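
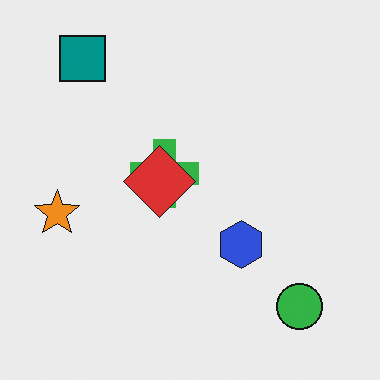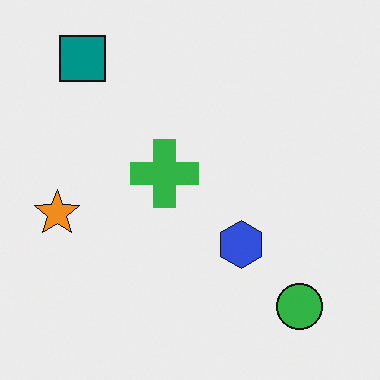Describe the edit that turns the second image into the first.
The image was overlaid with an additional red diamond.

A red diamond appears in the first image that is absent from the second.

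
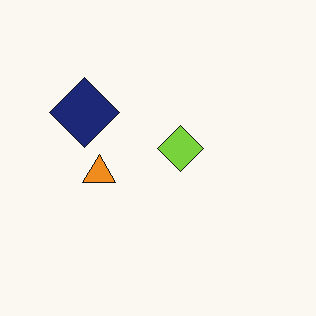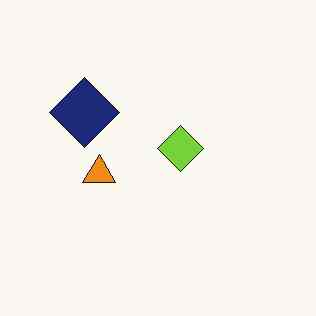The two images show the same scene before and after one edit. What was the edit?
JPEG-compressed with visible artifacts.

Blocky 8×8 compression artifacts appear around shape edges and the flat background shows ringing — characteristic JPEG degradation.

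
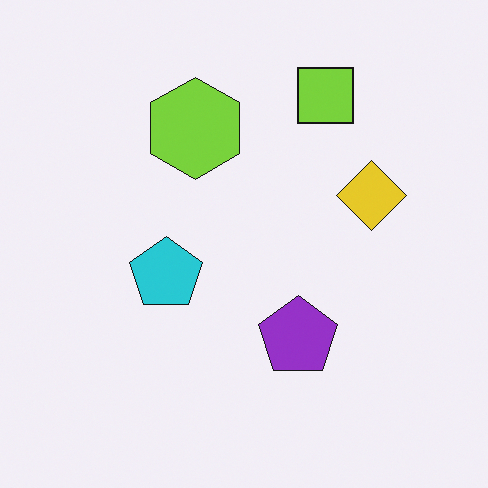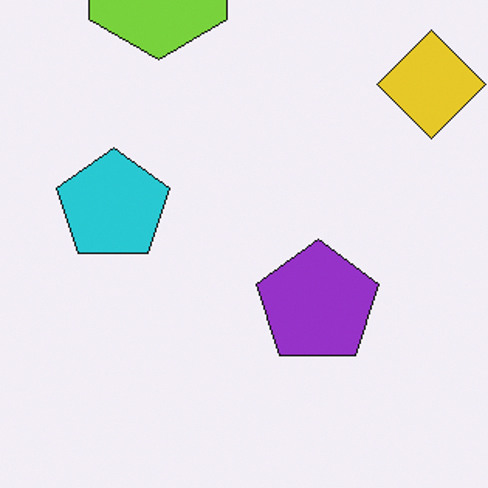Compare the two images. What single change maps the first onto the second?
The second image is the first cropped slightly and scaled back up.

The visible shapes are larger and the field of view is narrower; shapes near the original edges may be partly or wholly outside the frame — a crop-and-rescale.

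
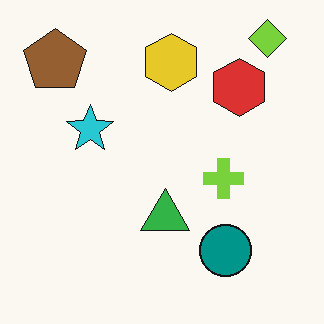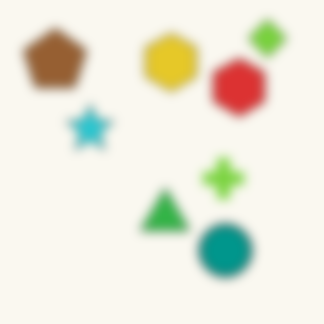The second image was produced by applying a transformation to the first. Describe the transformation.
The image was heavily blurred.

Shape edges and outlines are uniformly softened across the whole image.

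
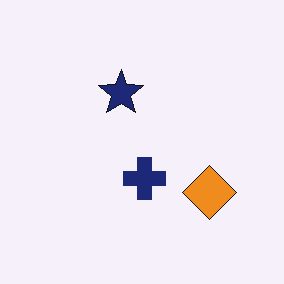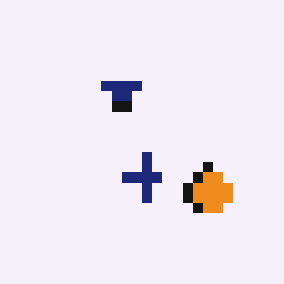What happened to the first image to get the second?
The transformation is: heavily pixelated into large blocks.

Shapes are reduced to large square blocks; fine edges and outlines are lost — a downscale-then-upscale (mosaic) effect.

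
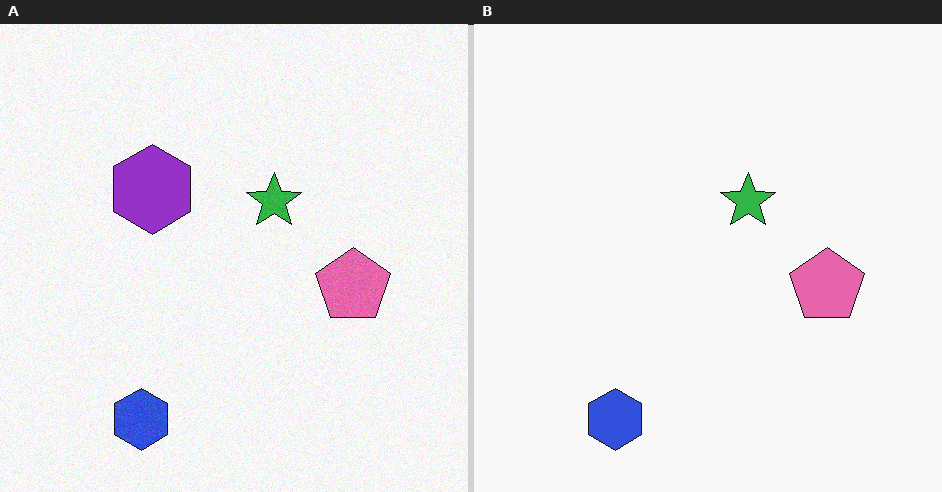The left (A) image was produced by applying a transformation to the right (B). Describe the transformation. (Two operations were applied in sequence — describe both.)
Degraded with subtle gaussian noise, then overlaid with an additional purple hexagon.

Random speckle covers the whole image, including the flat background. A purple hexagon appears in the left (A) image that is absent from the right (B).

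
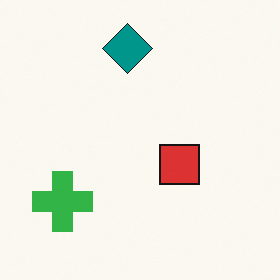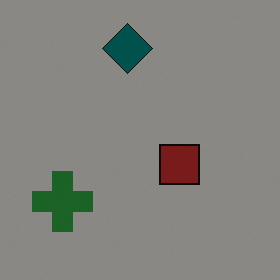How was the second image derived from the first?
This is the original image substantially darkened.

Every pixel — background and shapes alike — is uniformly darkened.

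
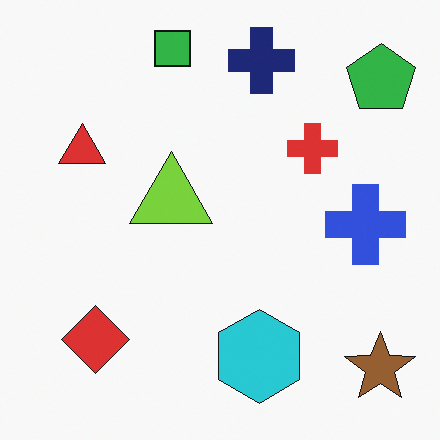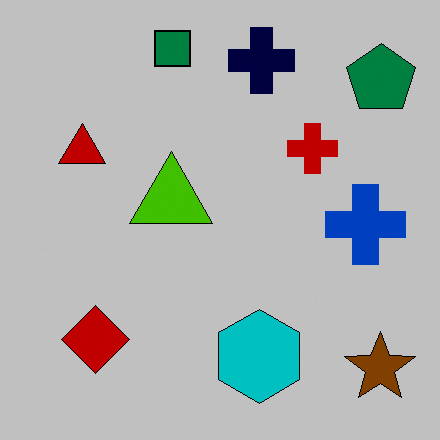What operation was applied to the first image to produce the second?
The transformation is: heavily posterized to just a handful of flat colors.

Each flat color has snapped to a coarser quantized level — most visibly, the near-white background has dropped to a flat grey.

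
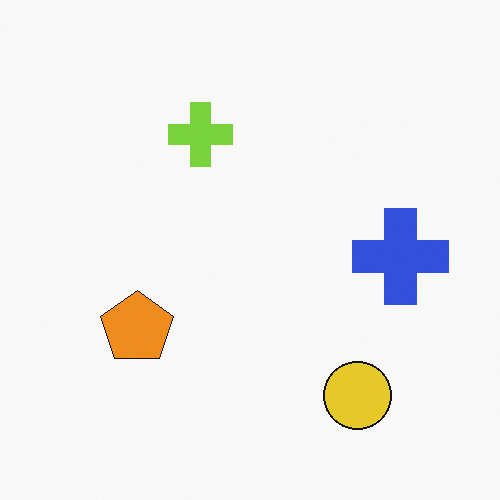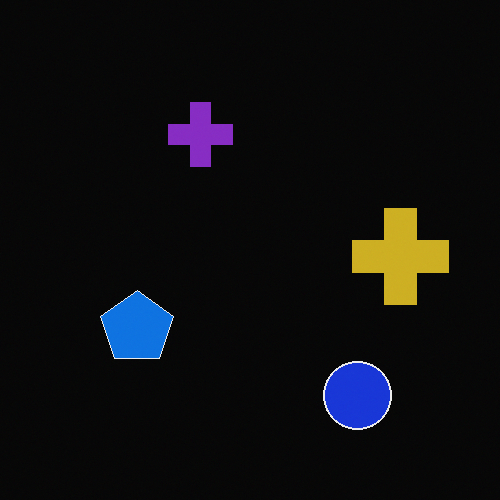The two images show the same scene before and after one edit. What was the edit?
The image was color-inverted (negative).

The light background has become dark and every shape's color is its complement — a photographic negative.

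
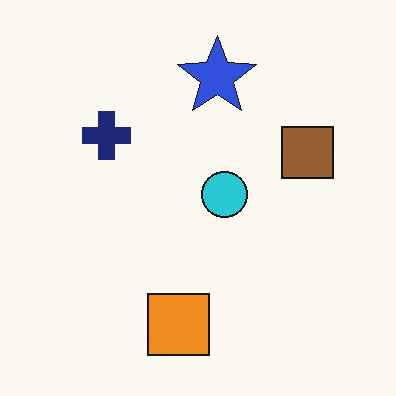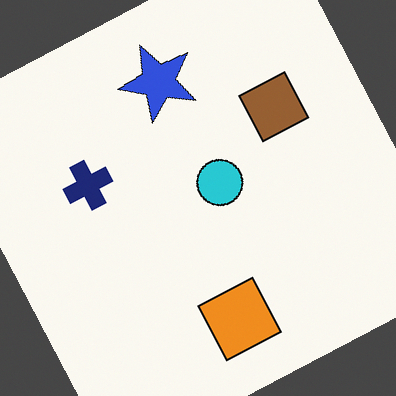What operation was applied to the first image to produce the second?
The second image is the first rotated counter-clockwise by a moderate amount.

Every shape is tilted by the same angle and the image corners show triangular fill wedges — a whole-image rotation by a non-right angle.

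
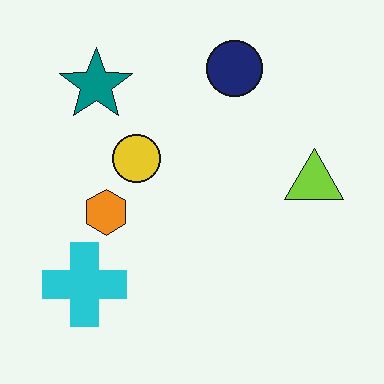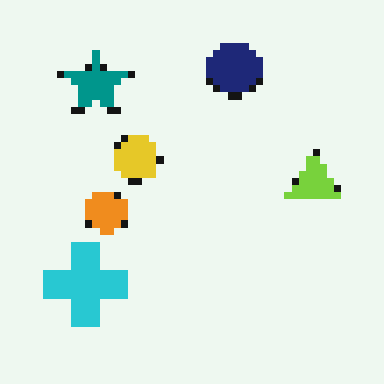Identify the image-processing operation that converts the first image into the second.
The transformation is: moderately pixelated.

Shapes are reduced to large square blocks; fine edges and outlines are lost — a downscale-then-upscale (mosaic) effect.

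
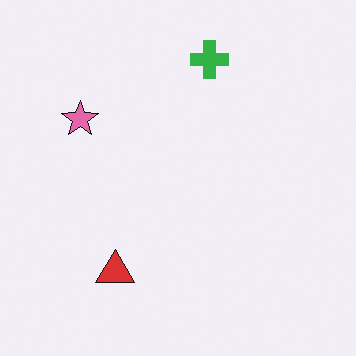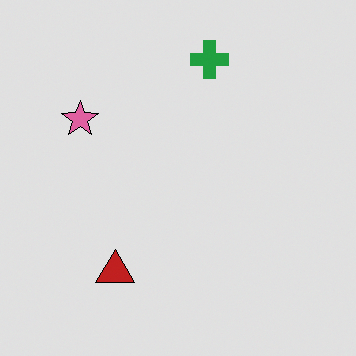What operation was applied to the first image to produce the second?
It was posterized to a reduced palette.

Each flat color has snapped to a coarser quantized level — most visibly, the near-white background has dropped to a flat grey.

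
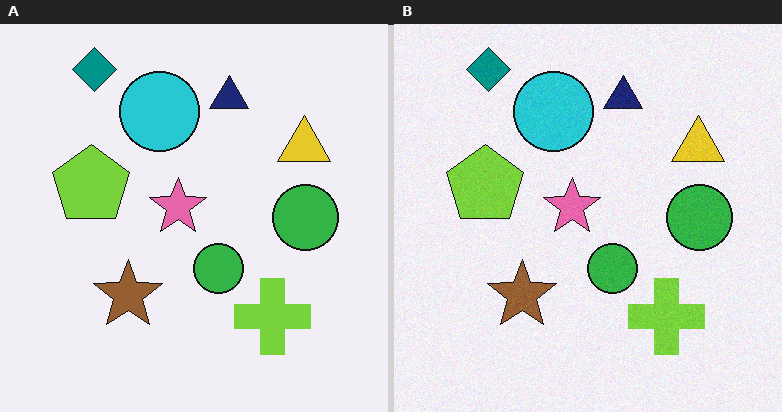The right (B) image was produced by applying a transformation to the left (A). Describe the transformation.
The transformation is: degraded with subtle gaussian noise.

Random speckle covers the whole image, including the flat background.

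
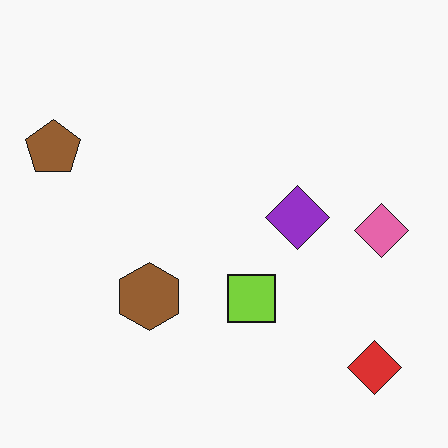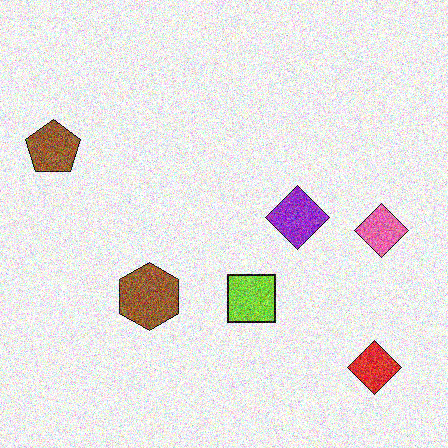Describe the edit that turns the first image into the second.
Degraded with strong gaussian noise.

Random speckle covers the whole image, including the flat background.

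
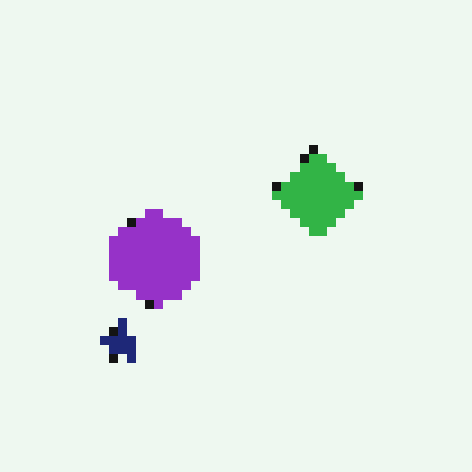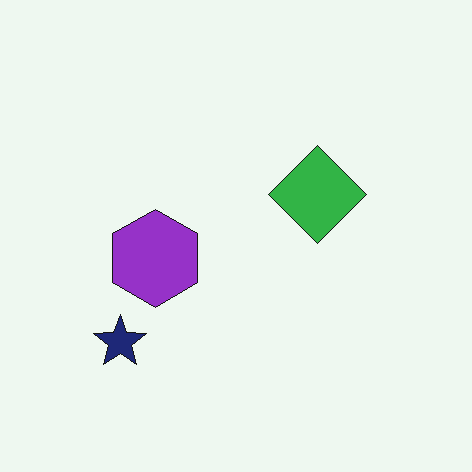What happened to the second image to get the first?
Coarsely pixelated.

Shapes are reduced to large square blocks; fine edges and outlines are lost — a downscale-then-upscale (mosaic) effect.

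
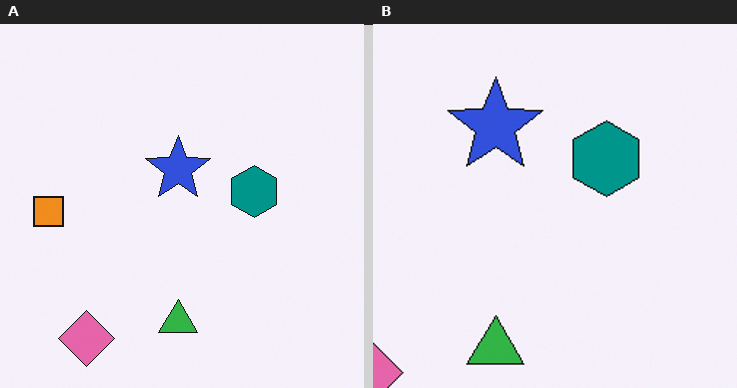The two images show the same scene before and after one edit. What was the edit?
Cropped to a modestly smaller region and rescaled.

The visible shapes are larger and the field of view is narrower; shapes near the original edges may be partly or wholly outside the frame — a crop-and-rescale.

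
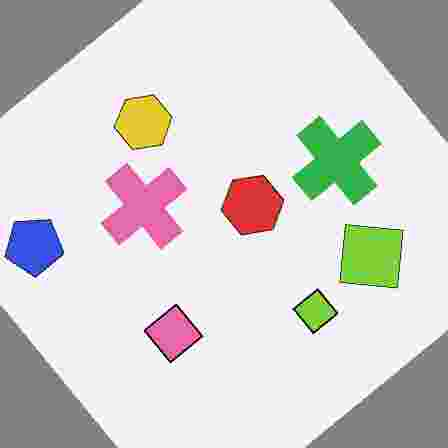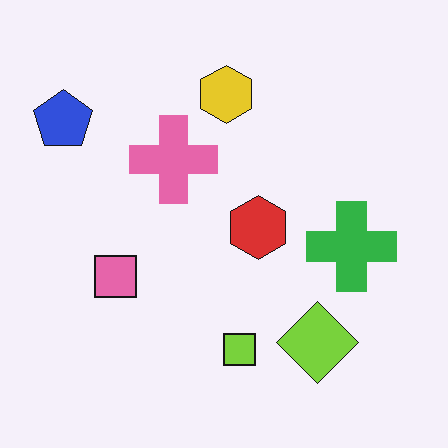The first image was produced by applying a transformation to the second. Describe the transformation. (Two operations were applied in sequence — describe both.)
The first image is the second rotated counter-clockwise by a large amount — several tens of degrees, then degraded with heavy JPEG compression.

Every shape is tilted by the same angle and the image corners show triangular fill wedges — a whole-image rotation by a non-right angle. Blocky 8×8 compression artifacts appear around shape edges and the flat background shows ringing — characteristic JPEG degradation.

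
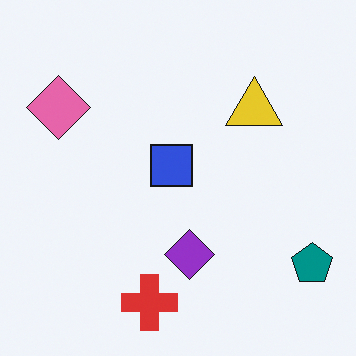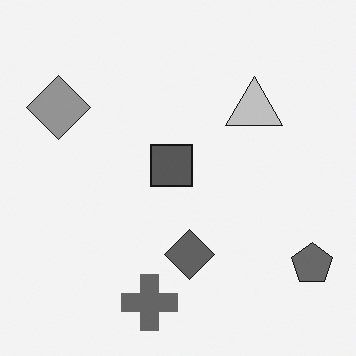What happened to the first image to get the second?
The image was converted to grayscale.

All color is removed — every shape is now a shade of grey.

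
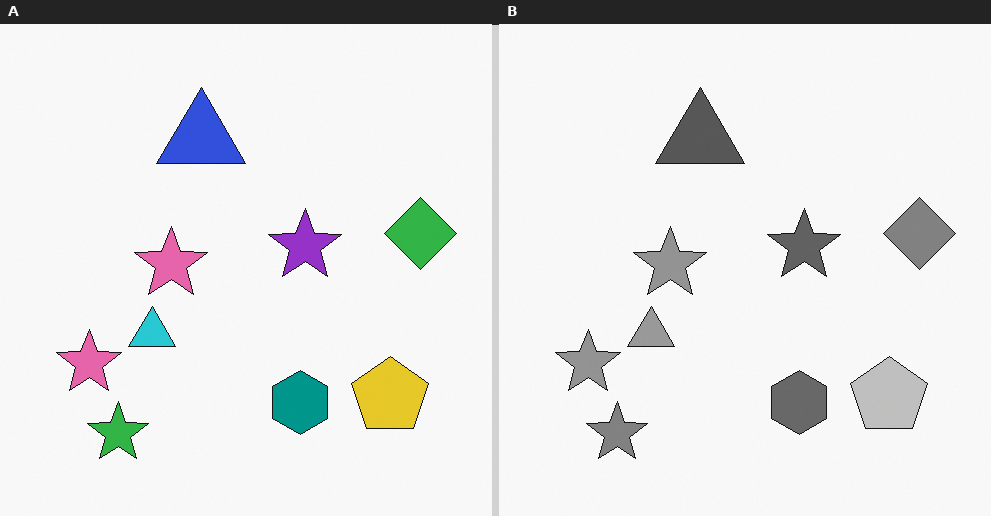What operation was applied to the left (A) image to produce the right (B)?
The transformation is: converted to grayscale.

All color is removed — every shape is now a shade of grey.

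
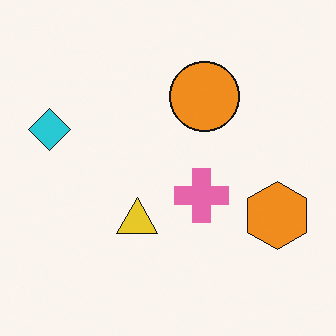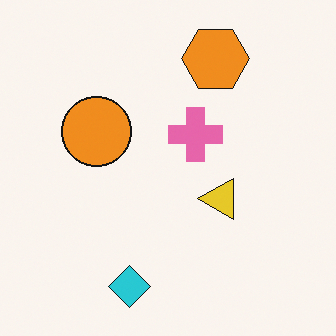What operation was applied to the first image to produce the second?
It was rotated 90° counter-clockwise.

The cyan diamond sits in the left of the first image and the bottom of the second — consistent with a whole-image 90° counter-clockwise rotation.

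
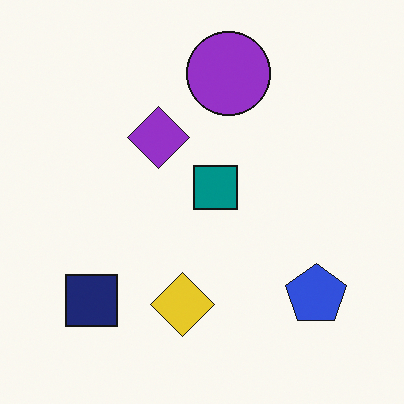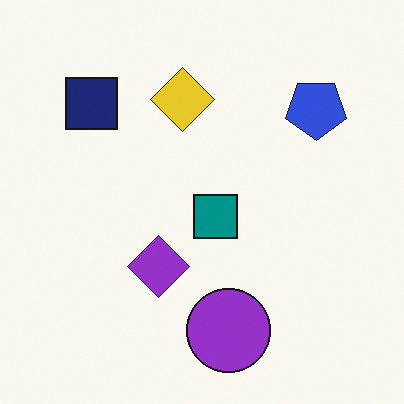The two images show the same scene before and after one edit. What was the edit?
Flipped vertically (top ↔ bottom).

The purple circle is in the top of the first image and the bottom of the second — shapes on opposite sides of the horizontal midline have swapped in a mirror flip.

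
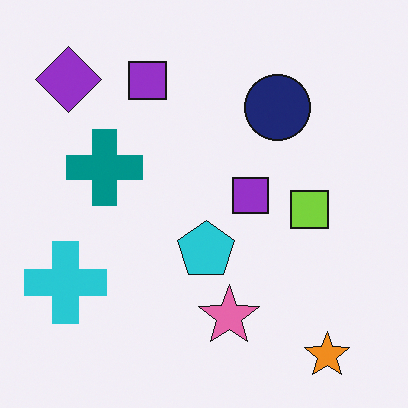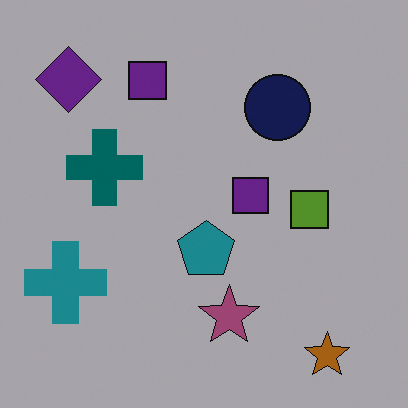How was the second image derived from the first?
The image was noticeably darkened.

Every pixel — background and shapes alike — is uniformly darkened.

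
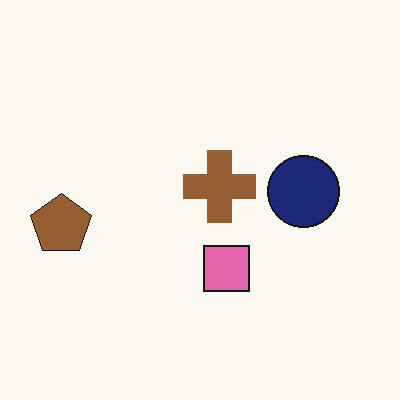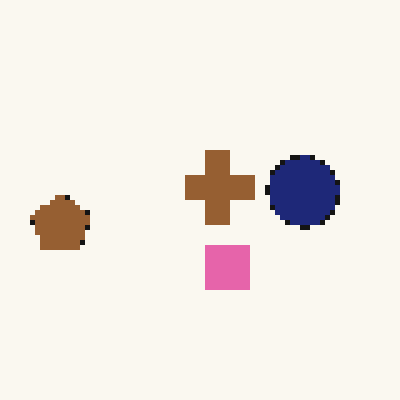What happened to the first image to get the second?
The second image is the first lightly pixelated (a mild mosaic effect).

Shapes are reduced to large square blocks; fine edges and outlines are lost — a downscale-then-upscale (mosaic) effect.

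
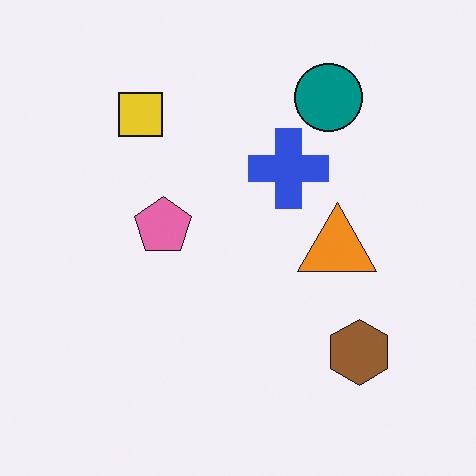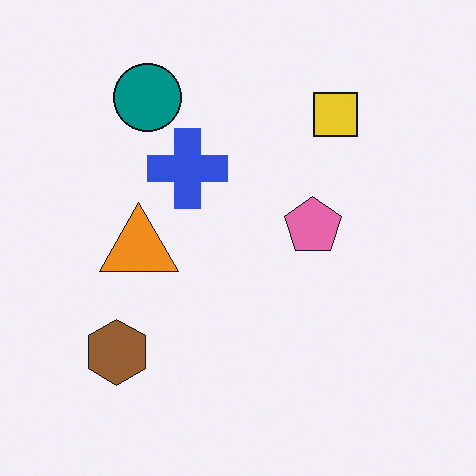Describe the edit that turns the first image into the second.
It was flipped horizontally (left ↔ right).

The brown hexagon is in the bottom-right of the first image and the bottom-left of the second — shapes on opposite sides of the vertical midline have swapped in a mirror flip.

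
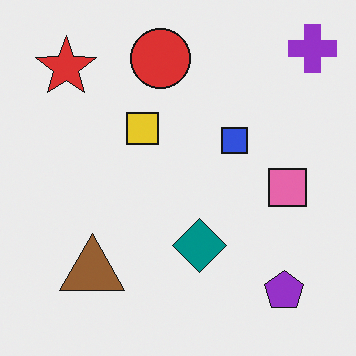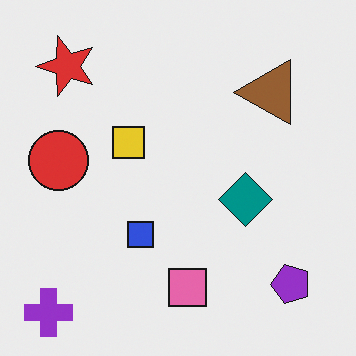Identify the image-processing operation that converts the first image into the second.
The second image is the first transposed (reflected across the top-left ↔ bottom-right diagonal).

Shapes have swapped their row and column positions — what was in the top-right is now in the bottom-left — a diagonal reflection.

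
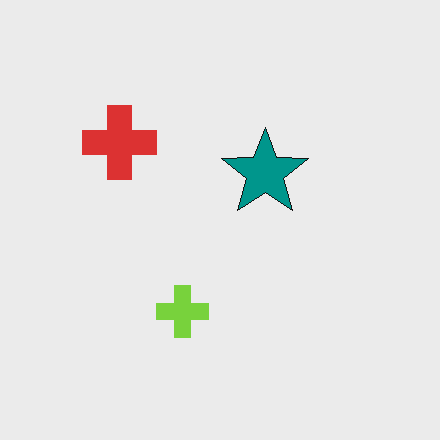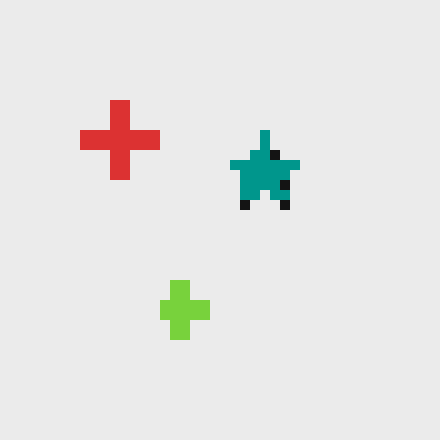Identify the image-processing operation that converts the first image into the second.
The transformation is: coarsely pixelated.

Shapes are reduced to large square blocks; fine edges and outlines are lost — a downscale-then-upscale (mosaic) effect.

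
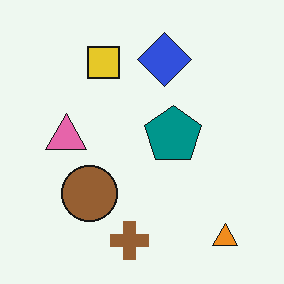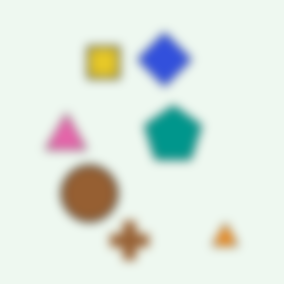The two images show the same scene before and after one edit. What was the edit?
Strongly gaussian-blurred.

Shape edges and outlines are uniformly softened across the whole image.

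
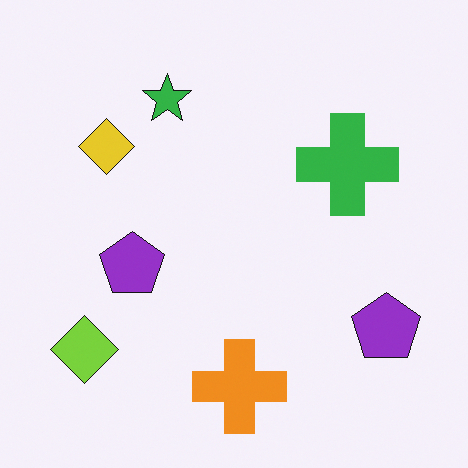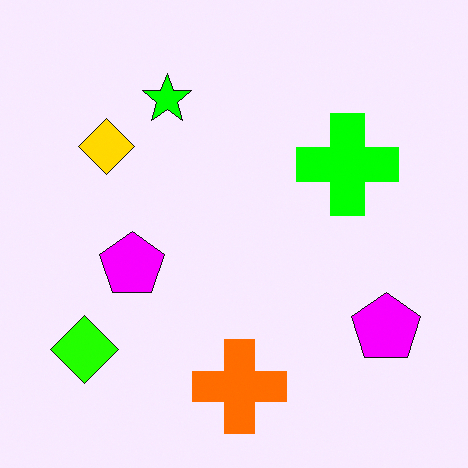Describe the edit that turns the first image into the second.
The second image is the first made much more vivid (saturation change).

All colors are more vivid — a global saturation change.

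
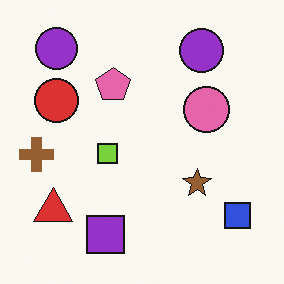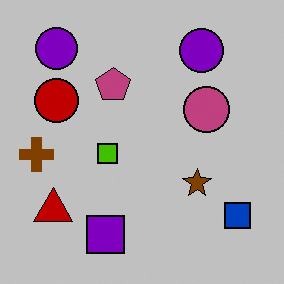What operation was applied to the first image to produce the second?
This is the original image aggressively posterized.

Each flat color has snapped to a coarser quantized level — most visibly, the near-white background has dropped to a flat grey.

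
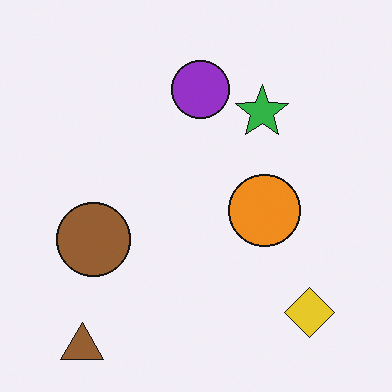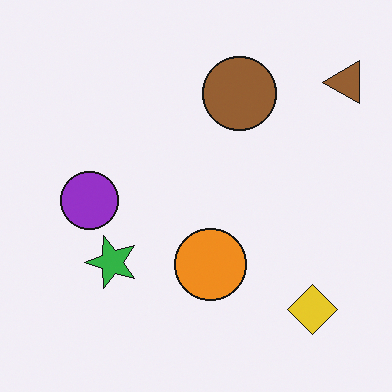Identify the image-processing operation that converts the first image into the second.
Transposed (reflected across the top-left ↔ bottom-right diagonal).

Shapes have swapped their row and column positions — what was in the top-right is now in the bottom-left — a diagonal reflection.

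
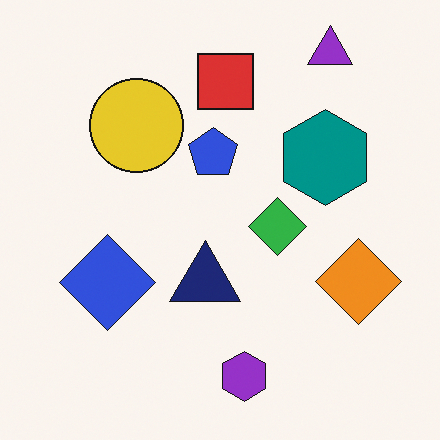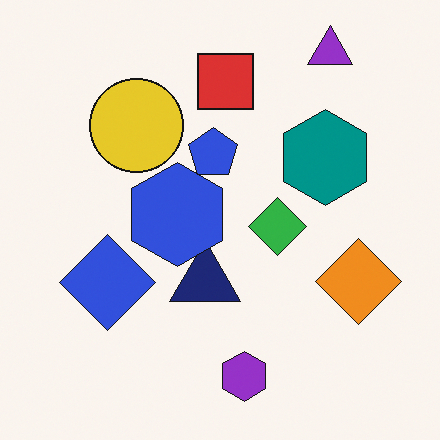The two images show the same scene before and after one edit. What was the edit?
It was overlaid with an additional blue hexagon.

A blue hexagon appears in the second image that is absent from the first.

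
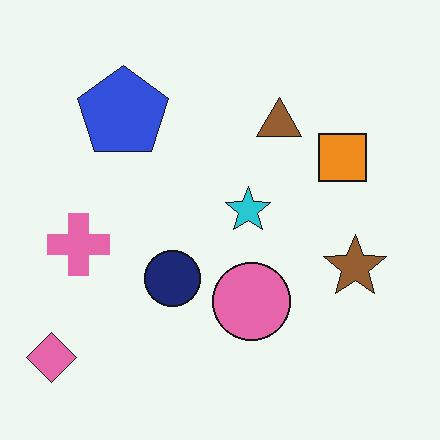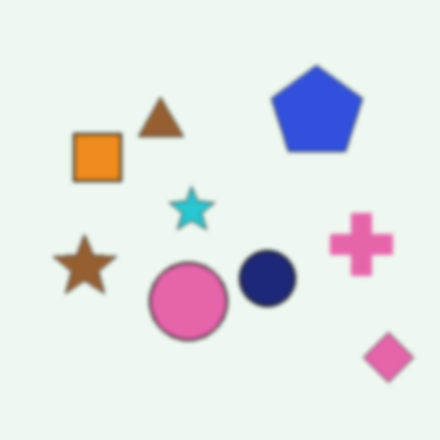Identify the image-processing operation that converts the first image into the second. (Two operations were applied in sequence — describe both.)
Lightly blurred, then flipped horizontally (left ↔ right).

Shape edges and outlines are uniformly softened across the whole image. The pink diamond is in the bottom-left of the first image and the bottom-right of the second — shapes on opposite sides of the vertical midline have swapped in a mirror flip.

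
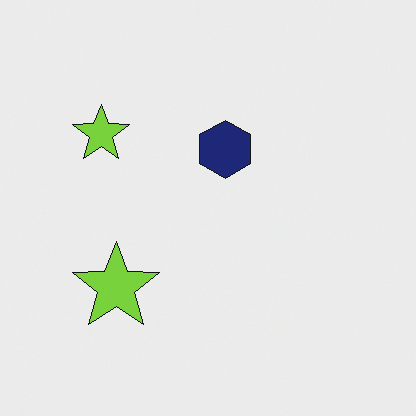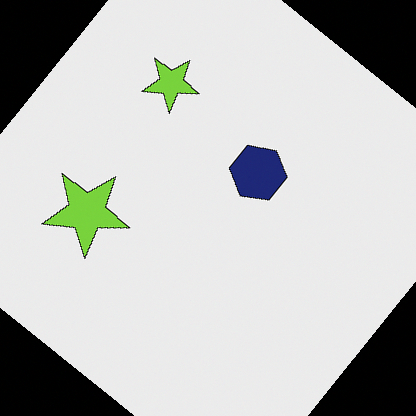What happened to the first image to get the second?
The transformation is: rotated clockwise by a large amount — several tens of degrees.

Every shape is tilted by the same angle and the image corners show triangular fill wedges — a whole-image rotation by a non-right angle.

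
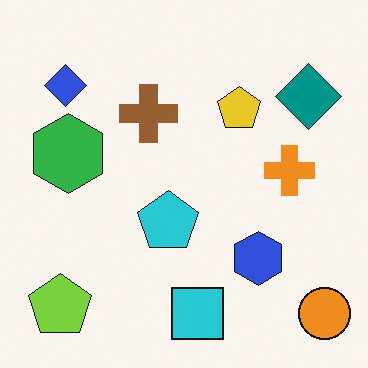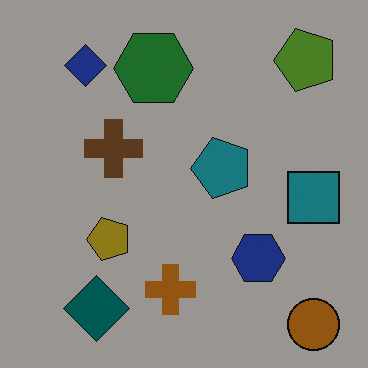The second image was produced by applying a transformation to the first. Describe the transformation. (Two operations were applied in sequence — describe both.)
This is the original image darkened a lot, then transposed (reflected across the top-left ↔ bottom-right diagonal).

Every pixel — background and shapes alike — is uniformly darkened. Shapes have swapped their row and column positions — what was in the top-right is now in the bottom-left — a diagonal reflection.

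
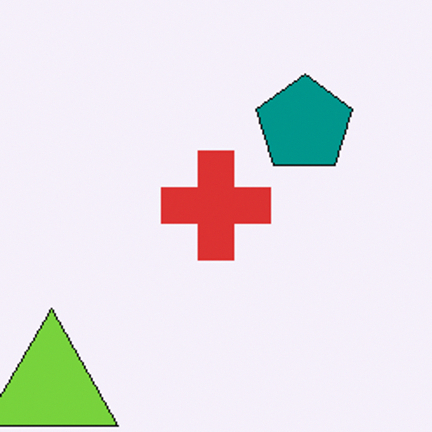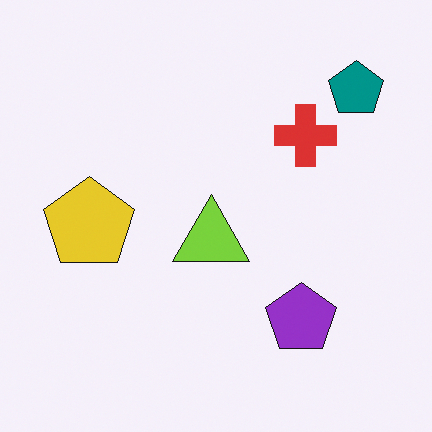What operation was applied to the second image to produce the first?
The transformation is: cropped to a noticeably smaller region and rescaled.

The visible shapes are larger and the field of view is narrower; shapes near the original edges may be partly or wholly outside the frame — a crop-and-rescale.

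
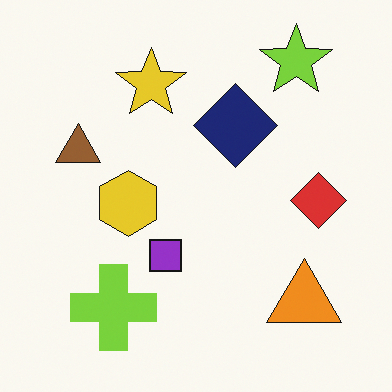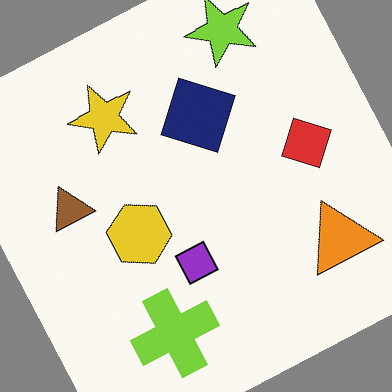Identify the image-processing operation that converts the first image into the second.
The transformation is: rotated counter-clockwise by a moderate amount.

Every shape is tilted by the same angle and the image corners show triangular fill wedges — a whole-image rotation by a non-right angle.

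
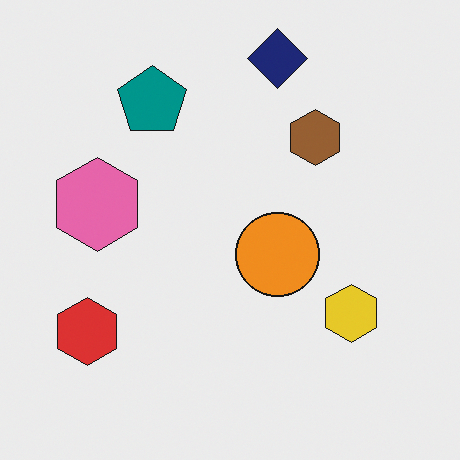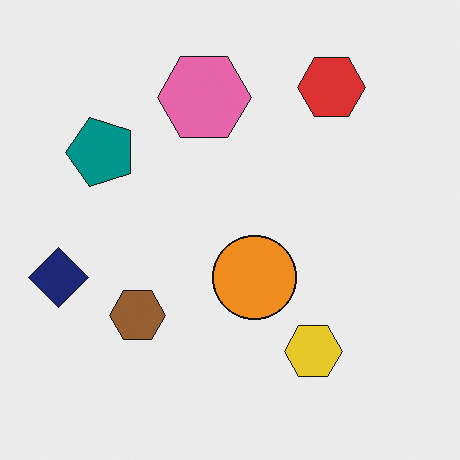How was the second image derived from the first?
The transformation is: transposed (reflected across the top-left ↔ bottom-right diagonal).

Shapes have swapped their row and column positions — what was in the top-right is now in the bottom-left — a diagonal reflection.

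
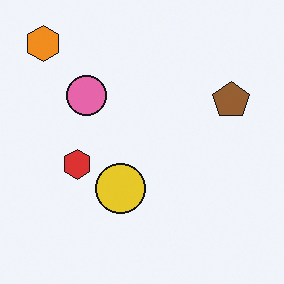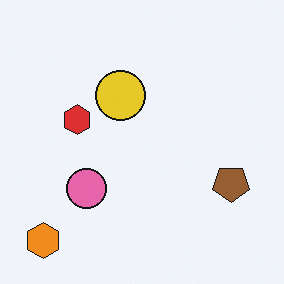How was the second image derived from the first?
It was flipped vertically (top ↔ bottom).

The orange hexagon is in the top-left of the first image and the bottom-left of the second — shapes on opposite sides of the horizontal midline have swapped in a mirror flip.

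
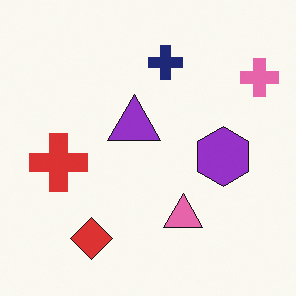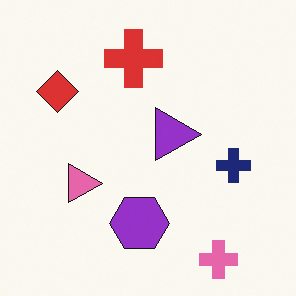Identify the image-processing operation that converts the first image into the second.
It was rotated 90° clockwise.

The pink cross sits in the top-right of the first image and the bottom-right of the second — consistent with a whole-image 90° clockwise rotation.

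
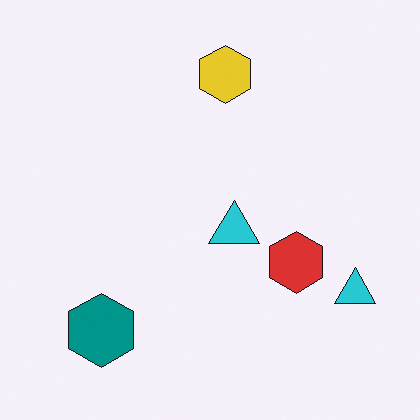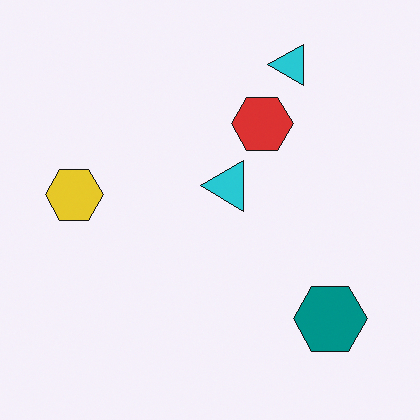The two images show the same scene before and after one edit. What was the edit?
The second image is the first rotated 90° counter-clockwise.

The teal hexagon sits in the bottom-left of the first image and the bottom-right of the second — consistent with a whole-image 90° counter-clockwise rotation.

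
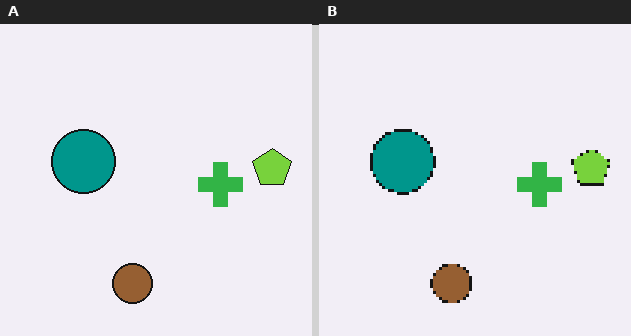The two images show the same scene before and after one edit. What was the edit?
It was lightly pixelated (a mild mosaic effect).

Shapes are reduced to large square blocks; fine edges and outlines are lost — a downscale-then-upscale (mosaic) effect.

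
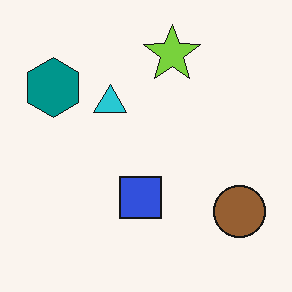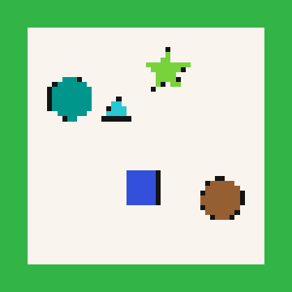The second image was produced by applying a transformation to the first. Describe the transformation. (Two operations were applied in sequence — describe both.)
Moderately pixelated, then framed with a green border.

Shapes are reduced to large square blocks; fine edges and outlines are lost — a downscale-then-upscale (mosaic) effect. A solid green frame runs around the edge of the second image, with the content slightly shrunk inside it.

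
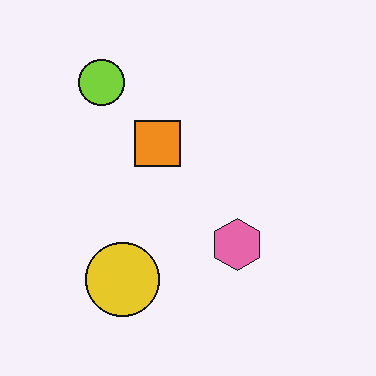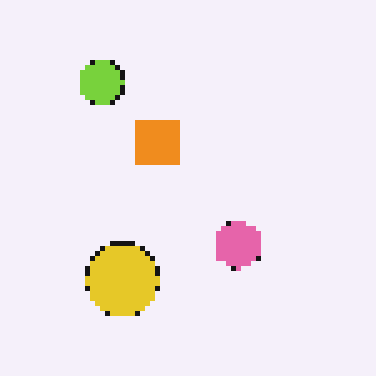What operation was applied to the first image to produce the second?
This is the original image lightly pixelated (a mild mosaic effect).

Shapes are reduced to large square blocks; fine edges and outlines are lost — a downscale-then-upscale (mosaic) effect.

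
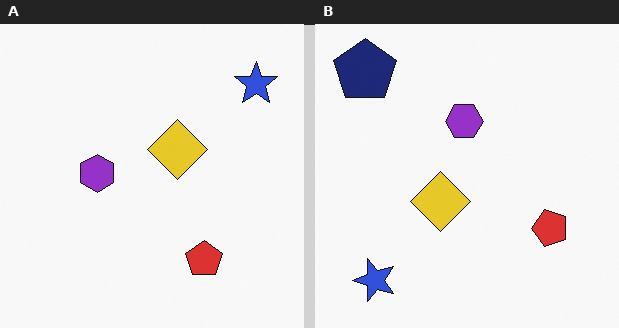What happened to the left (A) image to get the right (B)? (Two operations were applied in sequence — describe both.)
Transposed (reflected across the top-left ↔ bottom-right diagonal), then overlaid with an additional navy pentagon.

Shapes have swapped their row and column positions — what was in the top-right is now in the bottom-left — a diagonal reflection. A navy pentagon appears in the right (B) image that is absent from the left (A).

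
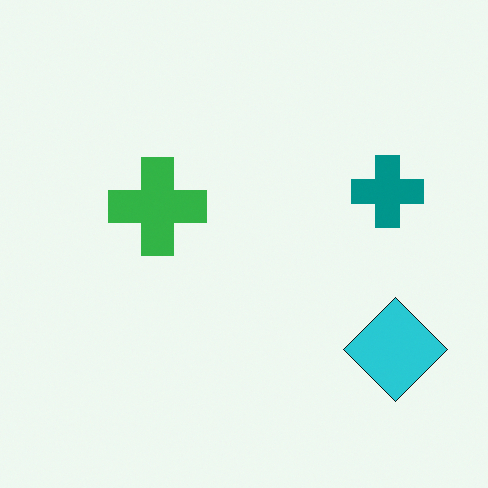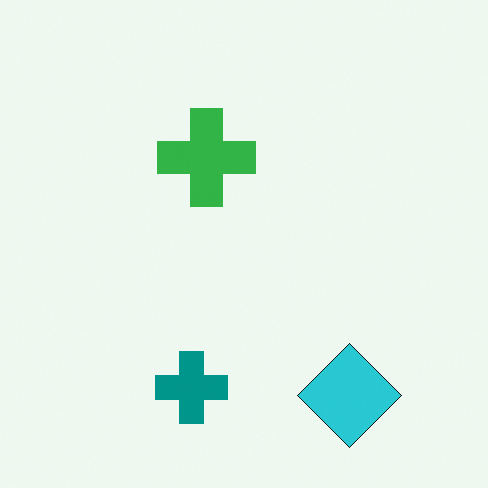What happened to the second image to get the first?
This is the original image transposed (reflected across the top-left ↔ bottom-right diagonal).

Shapes have swapped their row and column positions — what was in the top-right is now in the bottom-left — a diagonal reflection.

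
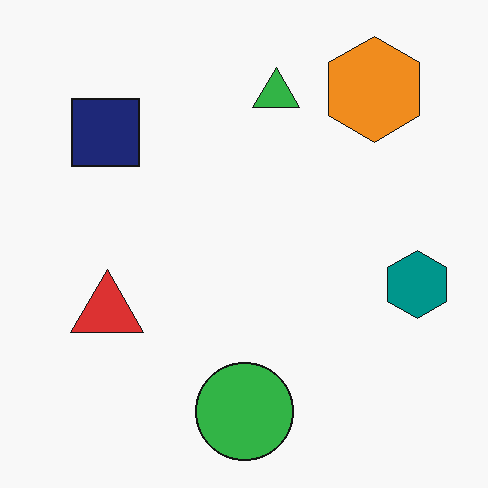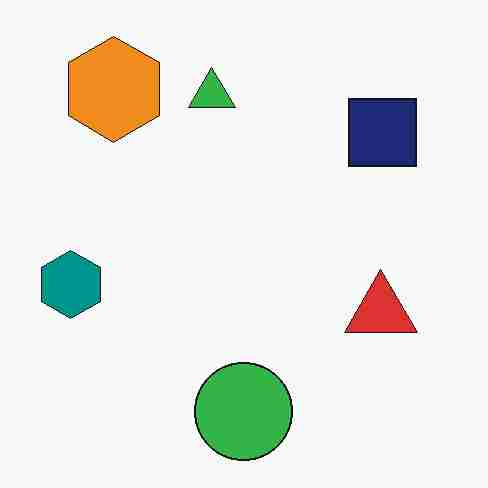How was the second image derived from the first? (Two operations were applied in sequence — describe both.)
It was flipped horizontally (left ↔ right), then degraded with heavy JPEG compression.

The teal hexagon is in the right of the first image and the left of the second — shapes on opposite sides of the vertical midline have swapped in a mirror flip. Blocky 8×8 compression artifacts appear around shape edges and the flat background shows ringing — characteristic JPEG degradation.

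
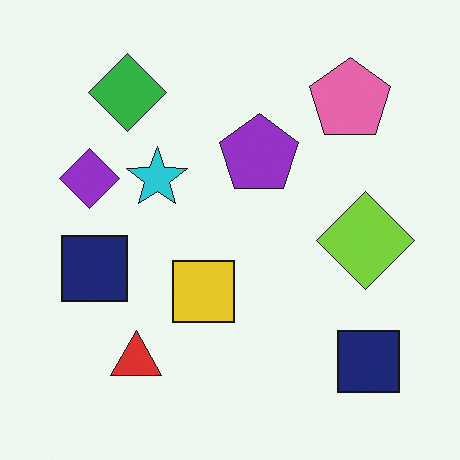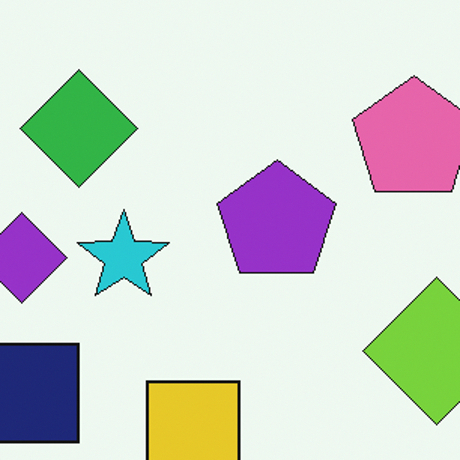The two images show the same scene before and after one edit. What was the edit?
The transformation is: cropped to a modestly smaller region and rescaled.

The visible shapes are larger and the field of view is narrower; shapes near the original edges may be partly or wholly outside the frame — a crop-and-rescale.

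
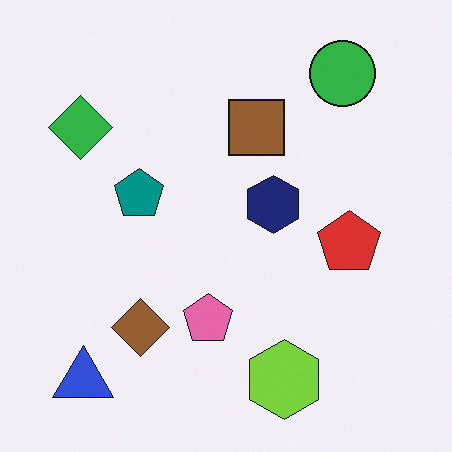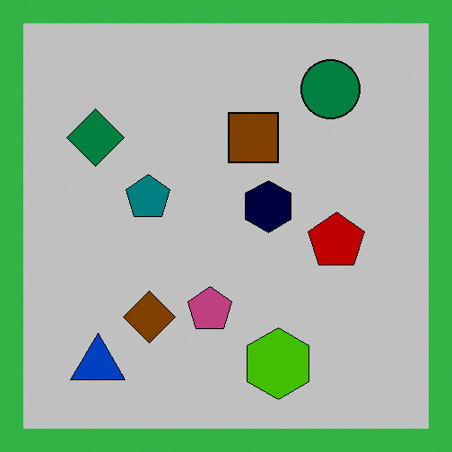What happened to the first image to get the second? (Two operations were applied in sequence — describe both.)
The image was aggressively posterized, then framed with a green border.

Each flat color has snapped to a coarser quantized level — most visibly, the near-white background has dropped to a flat grey. A solid green frame runs around the edge of the second image, with the content slightly shrunk inside it.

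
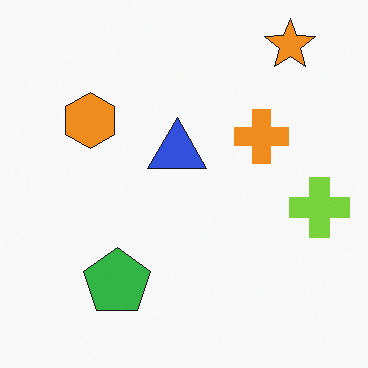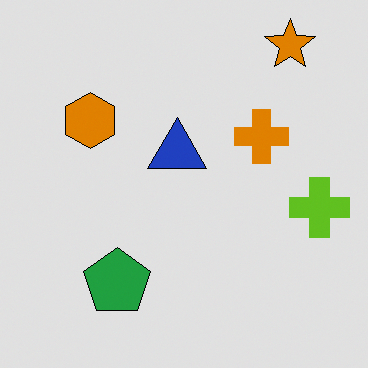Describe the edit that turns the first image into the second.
The image was posterized to a reduced palette.

Each flat color has snapped to a coarser quantized level — most visibly, the near-white background has dropped to a flat grey.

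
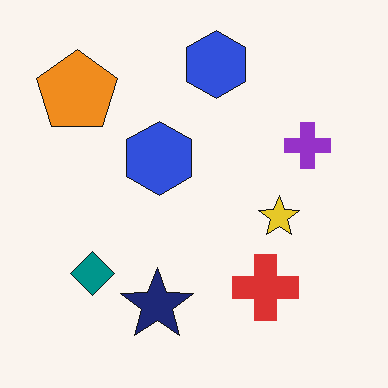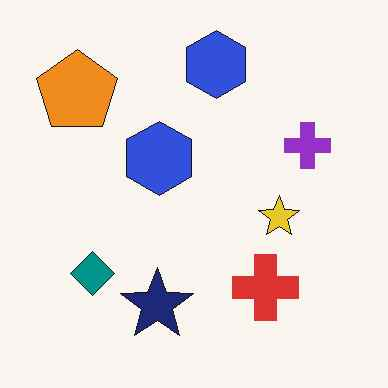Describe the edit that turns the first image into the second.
The image was JPEG-compressed with visible artifacts.

Blocky 8×8 compression artifacts appear around shape edges and the flat background shows ringing — characteristic JPEG degradation.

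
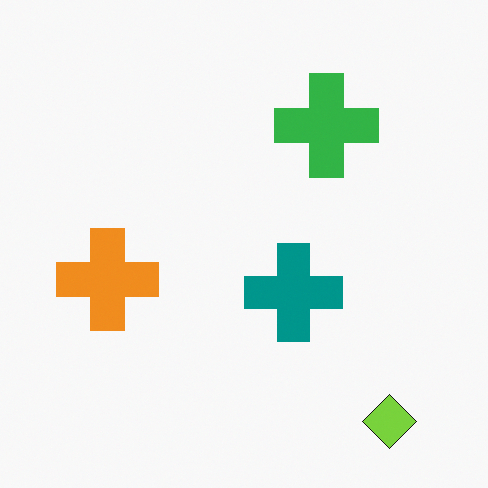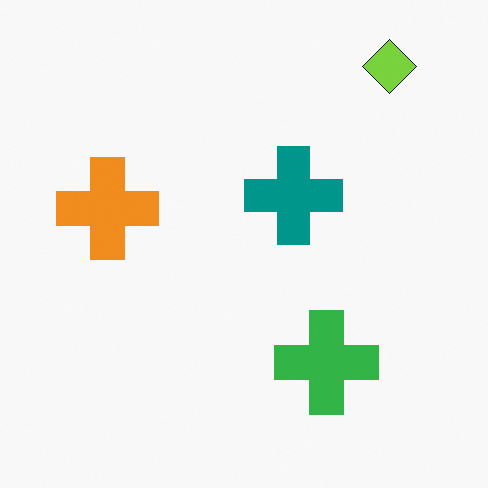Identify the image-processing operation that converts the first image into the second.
The image was flipped vertically (top ↔ bottom).

The lime diamond is in the bottom-right of the first image and the top-right of the second — shapes on opposite sides of the horizontal midline have swapped in a mirror flip.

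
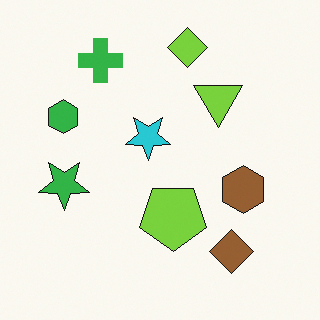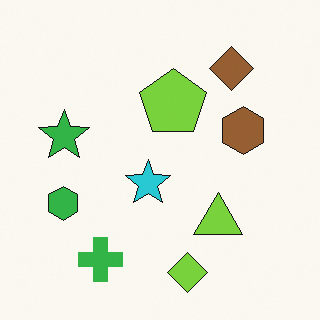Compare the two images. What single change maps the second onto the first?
Flipped vertically (top ↔ bottom).

The lime diamond is in the bottom of the second image and the top of the first — shapes on opposite sides of the horizontal midline have swapped in a mirror flip.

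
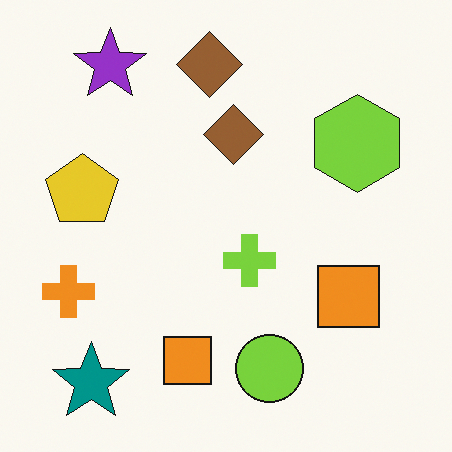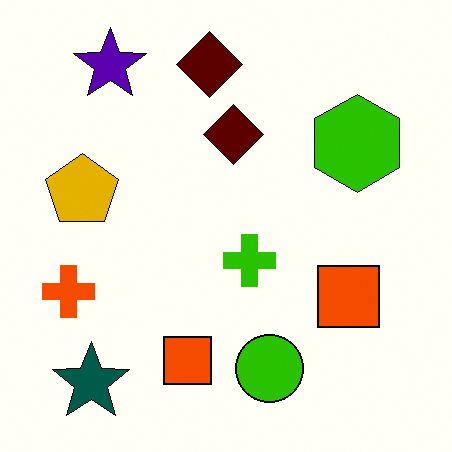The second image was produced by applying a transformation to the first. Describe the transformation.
It was given much higher contrast.

Tones are pushed away from mid-grey across the whole image — a global contrast change.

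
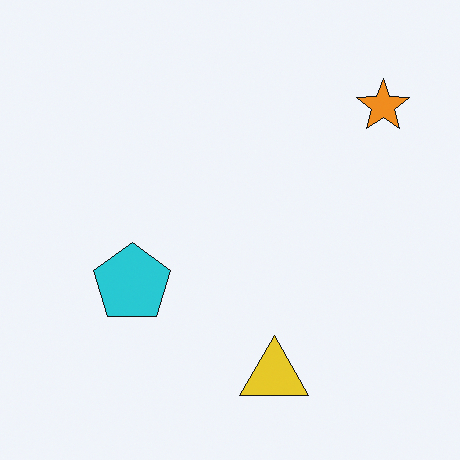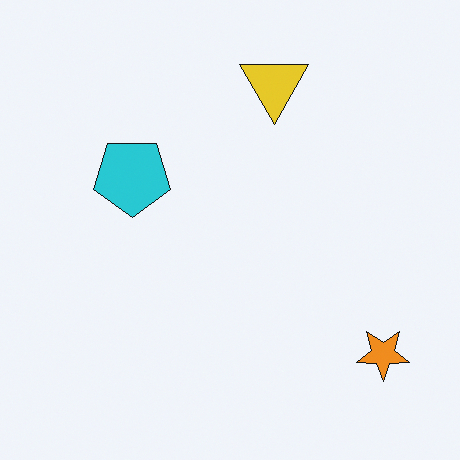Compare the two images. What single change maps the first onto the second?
This is the original image flipped vertically (top ↔ bottom).

The yellow triangle is in the bottom of the first image and the top of the second — shapes on opposite sides of the horizontal midline have swapped in a mirror flip.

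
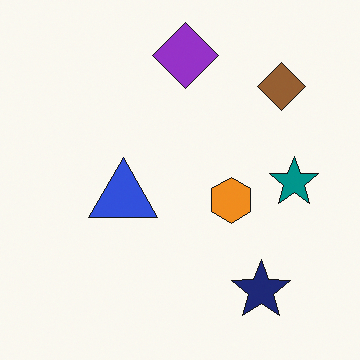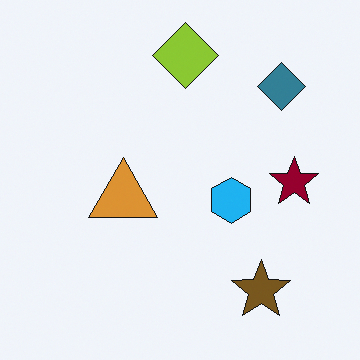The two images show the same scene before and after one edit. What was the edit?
The second image is the first hue-shifted by a large amount.

Every shape's color has rotated by the same amount around the hue wheel — a uniform hue shift.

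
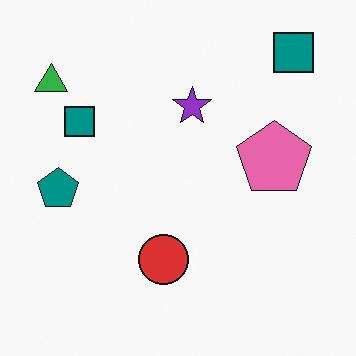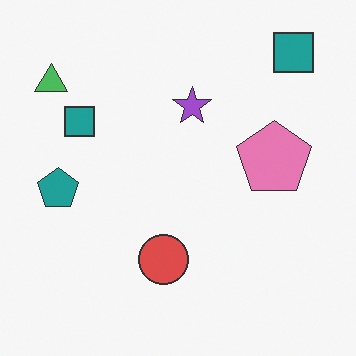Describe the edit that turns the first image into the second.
Given slightly reduced contrast.

Tones are pushed toward mid-grey across the whole image — a global contrast change.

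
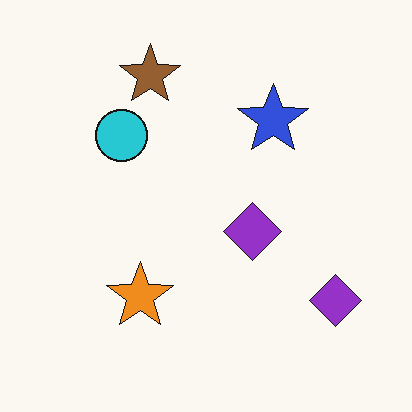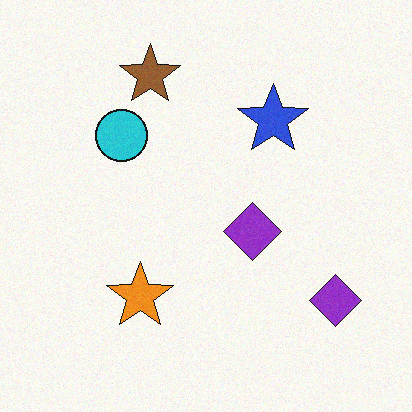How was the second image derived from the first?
The image was degraded with light additive noise.

Random speckle covers the whole image, including the flat background.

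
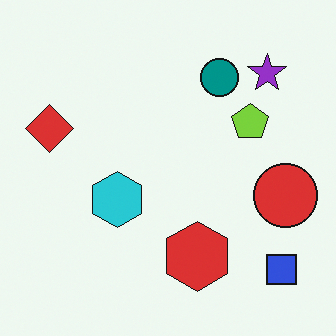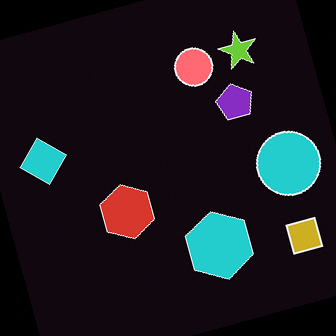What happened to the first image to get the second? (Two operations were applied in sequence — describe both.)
The transformation is: color-inverted (negative), then rotated counter-clockwise by a moderate amount.

The light background has become dark and every shape's color is its complement — a photographic negative. Every shape is tilted by the same angle and the image corners show triangular fill wedges — a whole-image rotation by a non-right angle.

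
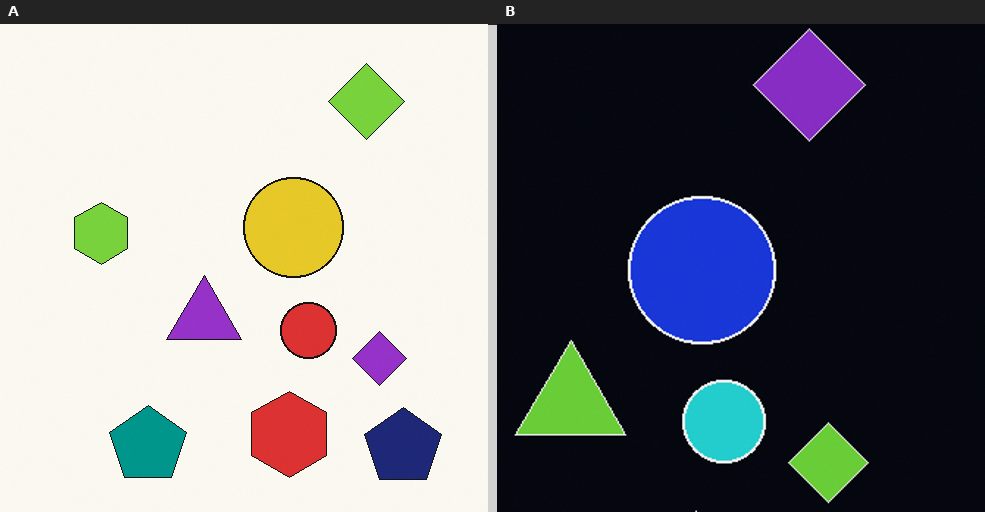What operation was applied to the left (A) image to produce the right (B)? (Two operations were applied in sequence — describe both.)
Color-inverted (negative), then cropped to a modestly smaller region and rescaled.

The light background has become dark and every shape's color is its complement — a photographic negative. The visible shapes are larger and the field of view is narrower; shapes near the original edges may be partly or wholly outside the frame — a crop-and-rescale.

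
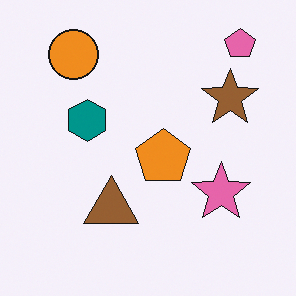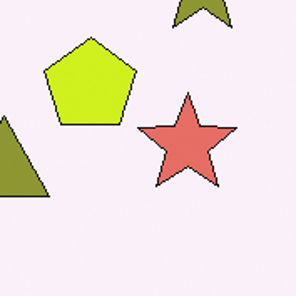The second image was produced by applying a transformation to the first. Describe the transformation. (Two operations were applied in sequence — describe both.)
Hue-shifted slightly, then cropped to a noticeably smaller region and rescaled.

Every shape's color has rotated by the same amount around the hue wheel — a uniform hue shift. The visible shapes are larger and the field of view is narrower; shapes near the original edges may be partly or wholly outside the frame — a crop-and-rescale.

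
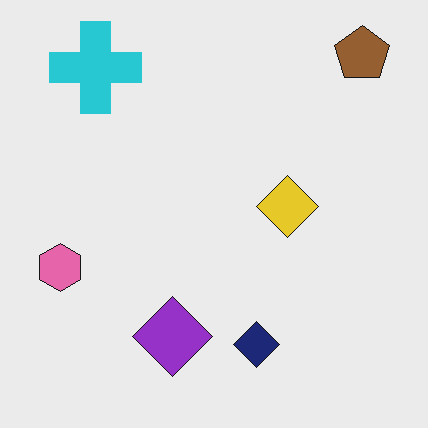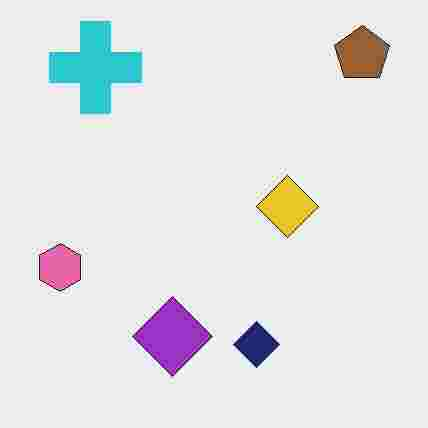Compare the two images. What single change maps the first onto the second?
This is the original image heavily JPEG-compressed with obvious blocking artifacts.

Blocky 8×8 compression artifacts appear around shape edges and the flat background shows ringing — characteristic JPEG degradation.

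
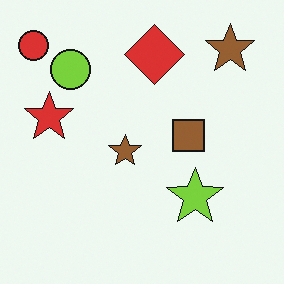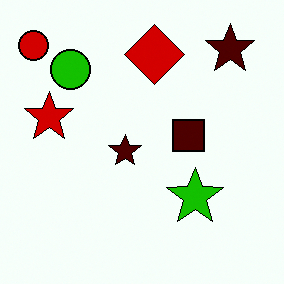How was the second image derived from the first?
It was boosted in contrast.

Tones are pushed away from mid-grey across the whole image — a global contrast change.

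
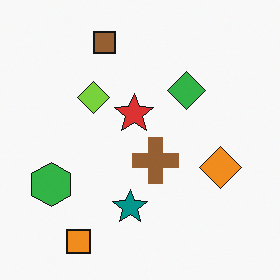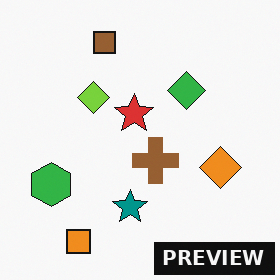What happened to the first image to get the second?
The second image is the first watermarked with the text "PREVIEW" in the lower-right corner.

A dark label reading "PREVIEW" appears in the lower-right corner.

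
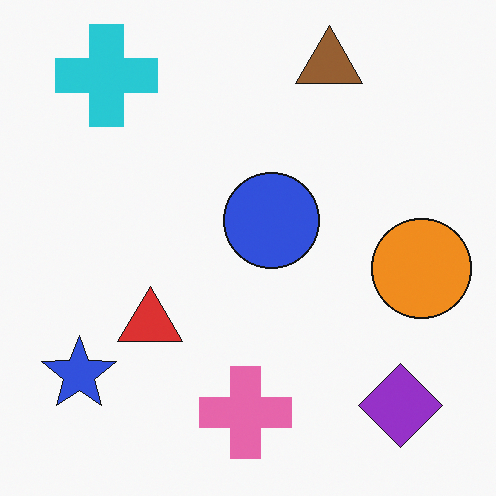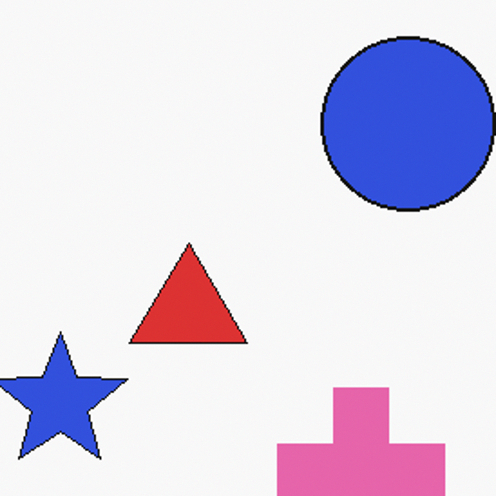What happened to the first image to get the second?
The second image is the first cropped to a noticeably smaller region and rescaled.

The visible shapes are larger and the field of view is narrower; shapes near the original edges may be partly or wholly outside the frame — a crop-and-rescale.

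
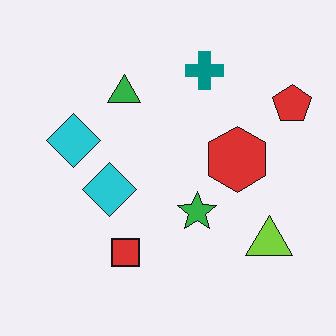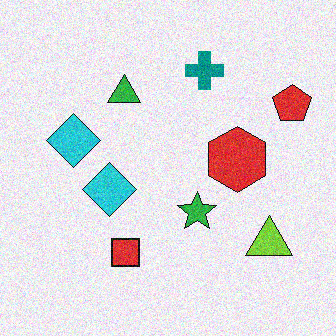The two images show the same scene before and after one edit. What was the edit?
It was degraded with moderate additive noise.

Random speckle covers the whole image, including the flat background.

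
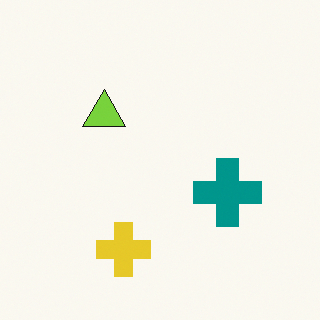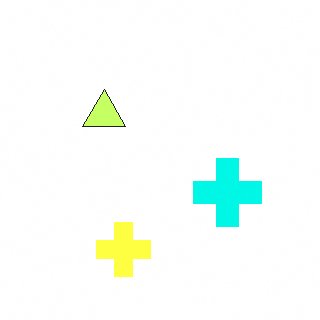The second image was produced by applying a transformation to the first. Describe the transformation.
It was brightened a lot.

Every pixel — background and shapes alike — is uniformly brightened.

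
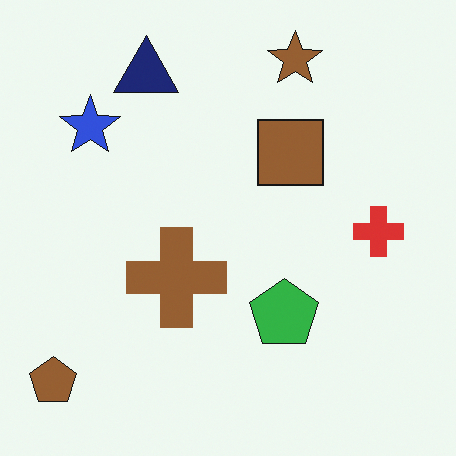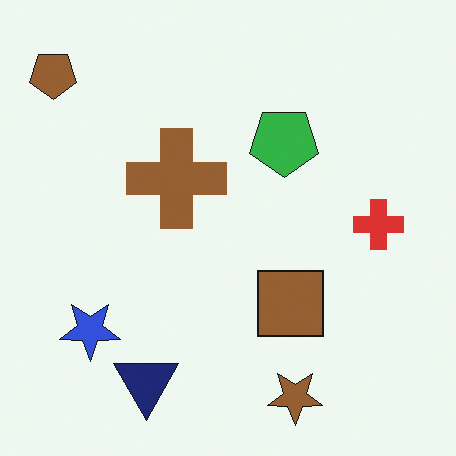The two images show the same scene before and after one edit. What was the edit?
This is the original image flipped vertically (top ↔ bottom).

The brown star is in the top of the first image and the bottom of the second — shapes on opposite sides of the horizontal midline have swapped in a mirror flip.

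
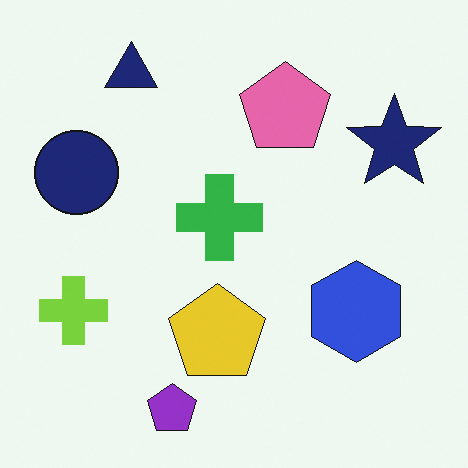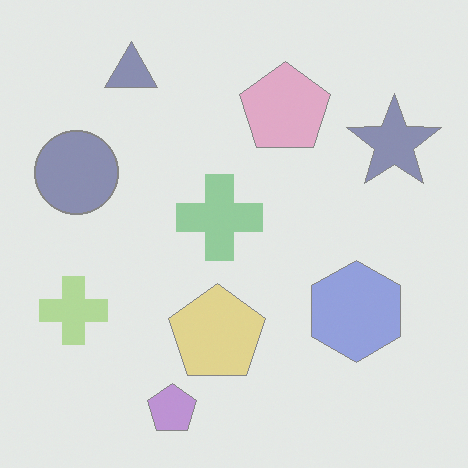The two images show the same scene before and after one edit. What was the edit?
It was given much lower contrast.

Tones are pushed toward mid-grey across the whole image — a global contrast change.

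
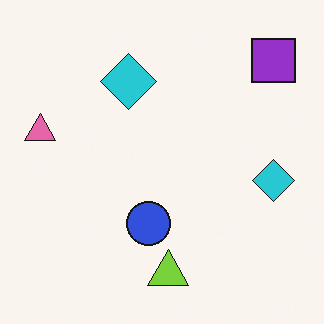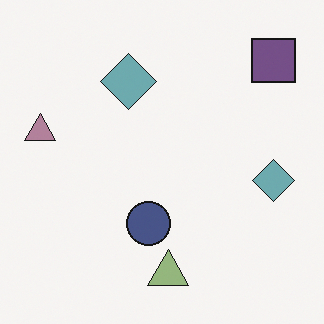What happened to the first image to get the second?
It was heavily desaturated.

All colors are more muted and greyish — a global saturation change.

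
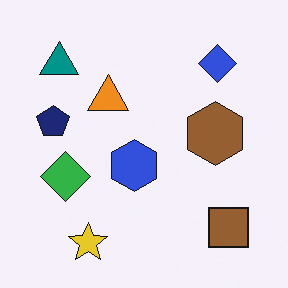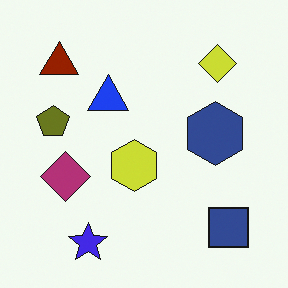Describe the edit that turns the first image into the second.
The image was hue-shifted through roughly half the color wheel.

Every shape's color has rotated by the same amount around the hue wheel — a uniform hue shift.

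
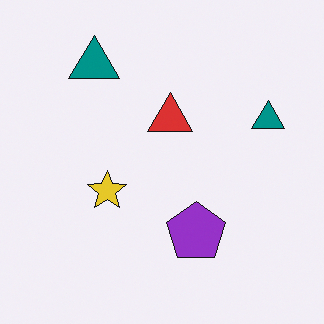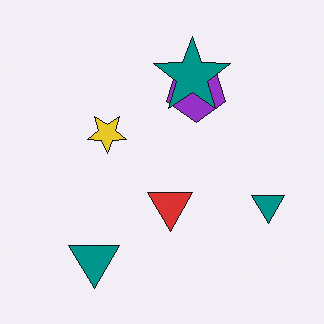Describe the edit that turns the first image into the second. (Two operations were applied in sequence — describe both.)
It was flipped vertically (top ↔ bottom), then overlaid with an additional teal star.

The purple pentagon is in the bottom of the first image and the top of the second — shapes on opposite sides of the horizontal midline have swapped in a mirror flip. A teal star appears in the second image that is absent from the first.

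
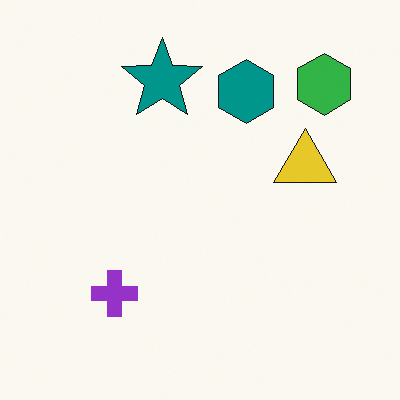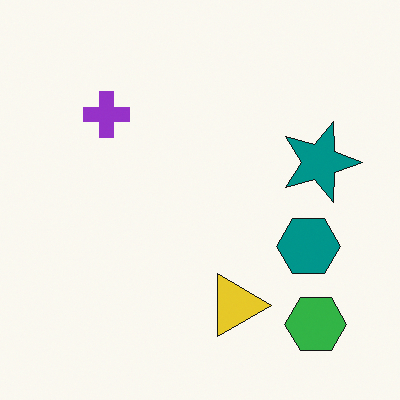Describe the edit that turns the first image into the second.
This is the original image rotated 90° clockwise.

The green hexagon sits in the top-right of the first image and the bottom-right of the second — consistent with a whole-image 90° clockwise rotation.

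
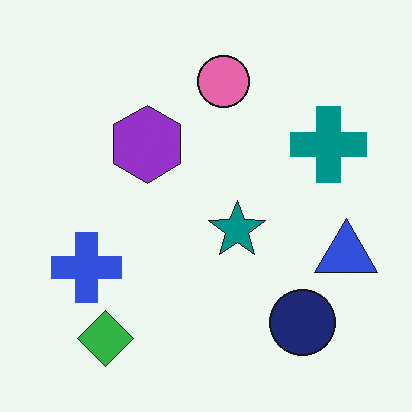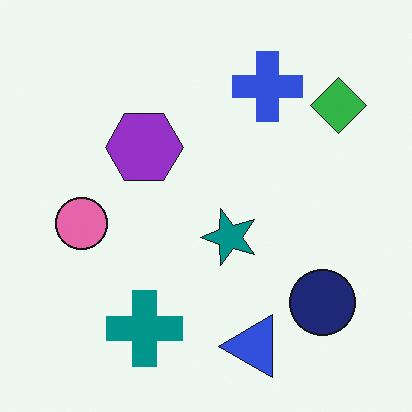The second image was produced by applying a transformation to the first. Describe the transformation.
It was transposed (reflected across the top-left ↔ bottom-right diagonal).

Shapes have swapped their row and column positions — what was in the top-right is now in the bottom-left — a diagonal reflection.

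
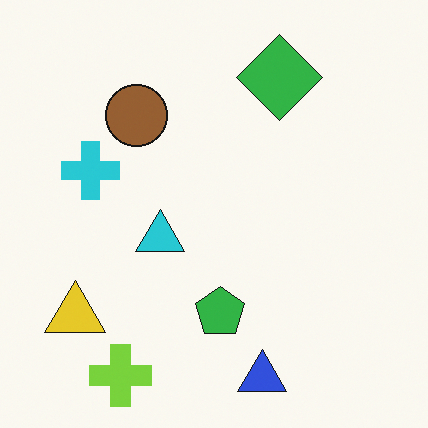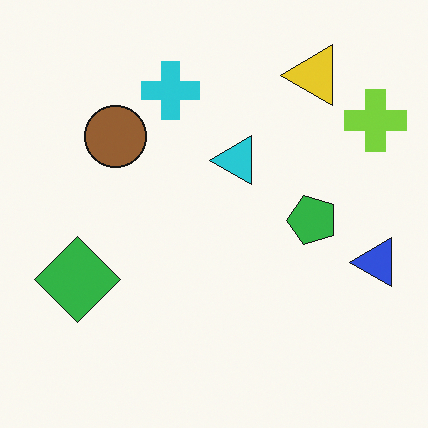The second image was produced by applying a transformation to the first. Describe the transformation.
The transformation is: transposed (reflected across the top-left ↔ bottom-right diagonal).

Shapes have swapped their row and column positions — what was in the top-right is now in the bottom-left — a diagonal reflection.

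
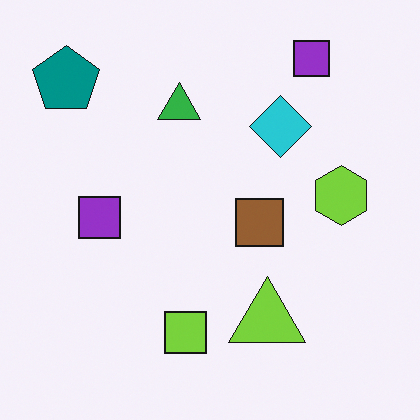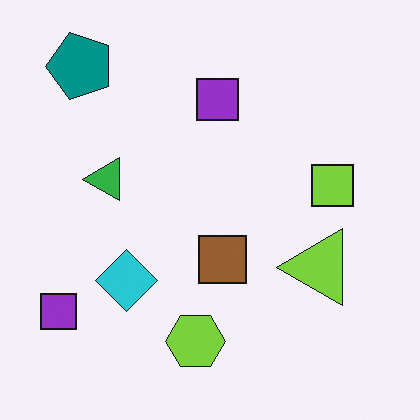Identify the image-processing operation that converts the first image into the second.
The second image is the first transposed (reflected across the top-left ↔ bottom-right diagonal).

Shapes have swapped their row and column positions — what was in the top-right is now in the bottom-left — a diagonal reflection.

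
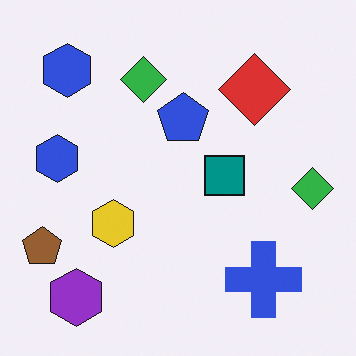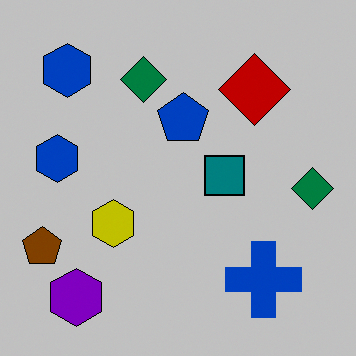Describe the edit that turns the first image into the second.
The transformation is: heavily posterized to just a handful of flat colors.

Each flat color has snapped to a coarser quantized level — most visibly, the near-white background has dropped to a flat grey.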